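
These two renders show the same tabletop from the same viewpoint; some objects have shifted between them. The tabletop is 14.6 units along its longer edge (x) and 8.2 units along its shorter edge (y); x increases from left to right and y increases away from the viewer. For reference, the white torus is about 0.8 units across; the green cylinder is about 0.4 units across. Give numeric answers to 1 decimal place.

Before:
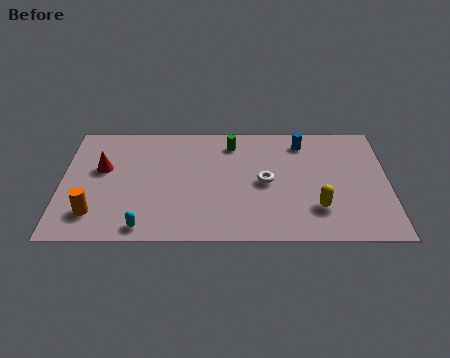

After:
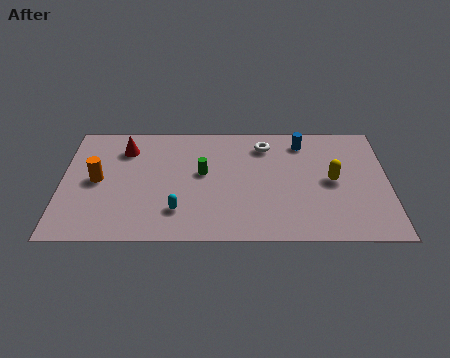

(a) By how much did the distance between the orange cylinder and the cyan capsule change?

+1.8

Before: roughly 2.4 units apart; after: 4.2. That's 1.8 units further apart.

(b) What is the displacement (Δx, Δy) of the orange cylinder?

(0.1, 2.3)

The orange cylinder started near (1.5, 1.8) and ended near (1.6, 4.1).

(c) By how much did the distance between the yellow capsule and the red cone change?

-0.4

The distance was about 10.0 in the first image and 9.6 in the second, so they moved 0.4 units closer together.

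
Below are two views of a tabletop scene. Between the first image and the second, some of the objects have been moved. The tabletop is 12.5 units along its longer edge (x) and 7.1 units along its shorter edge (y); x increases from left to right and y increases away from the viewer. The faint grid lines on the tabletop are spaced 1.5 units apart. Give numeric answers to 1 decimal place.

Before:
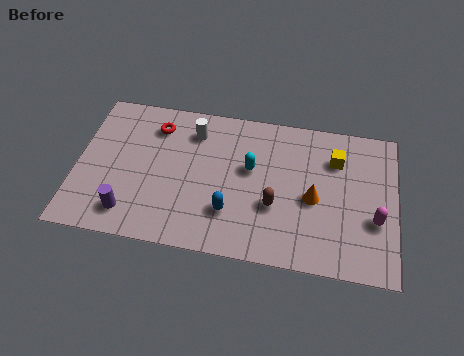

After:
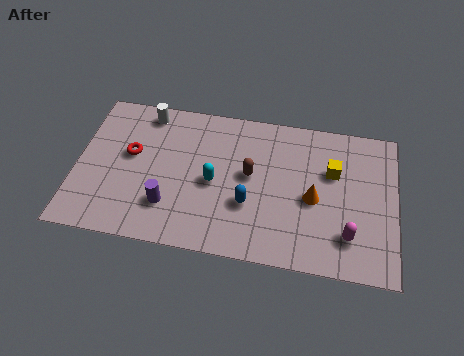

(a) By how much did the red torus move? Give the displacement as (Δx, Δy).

(-0.9, -1.5)

The red torus was at about (3.0, 5.6) and moved to about (2.1, 4.1).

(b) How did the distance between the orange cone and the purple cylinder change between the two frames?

-1.6

The distance was about 7.3 in the first image and 5.7 in the second, so they moved 1.6 units closer together.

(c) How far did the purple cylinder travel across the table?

1.6

The purple cylinder was near (2.2, 1.3) before and (3.7, 1.9) after, so it travelled √(1.5² + 0.6²) ≈ 1.6 units.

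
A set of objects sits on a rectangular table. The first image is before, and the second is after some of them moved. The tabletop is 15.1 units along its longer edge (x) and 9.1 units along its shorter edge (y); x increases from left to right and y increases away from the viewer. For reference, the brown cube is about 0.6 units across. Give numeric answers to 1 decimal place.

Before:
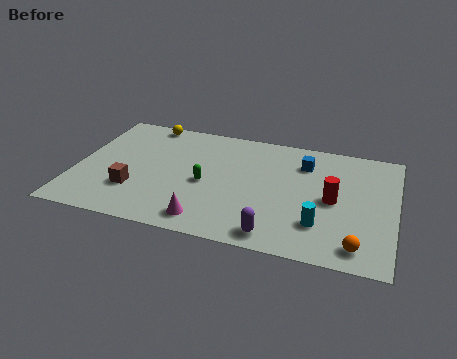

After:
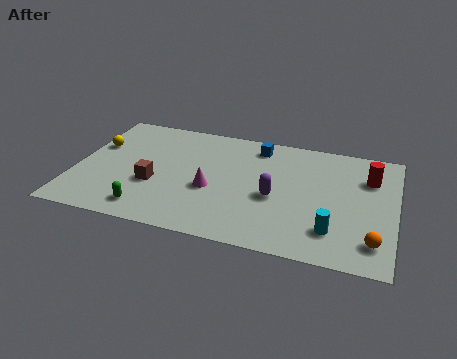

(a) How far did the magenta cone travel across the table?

2.4

The magenta cone was near (6.5, 1.3) before and (6.5, 3.7) after, so it travelled √(0.0² + 2.4²) ≈ 2.4 units.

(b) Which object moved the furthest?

the green capsule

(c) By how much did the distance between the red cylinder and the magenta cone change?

+1.3

The distance was about 6.5 in the first image and 7.8 in the second, so they moved 1.3 units further apart.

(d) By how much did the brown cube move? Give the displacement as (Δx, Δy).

(0.9, 0.7)

From the two frames, the brown cube sits at roughly (2.9, 2.7) before and (3.8, 3.4) after.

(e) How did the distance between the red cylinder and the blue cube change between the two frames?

+2.6

They were about 2.9 units apart before and 5.5 after — 2.6 units further apart.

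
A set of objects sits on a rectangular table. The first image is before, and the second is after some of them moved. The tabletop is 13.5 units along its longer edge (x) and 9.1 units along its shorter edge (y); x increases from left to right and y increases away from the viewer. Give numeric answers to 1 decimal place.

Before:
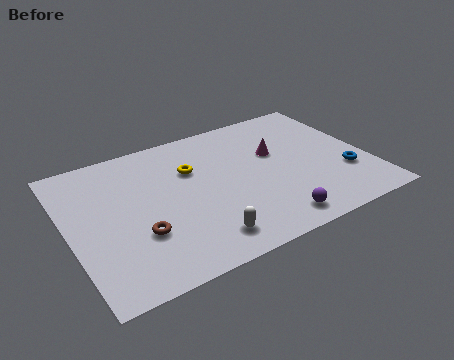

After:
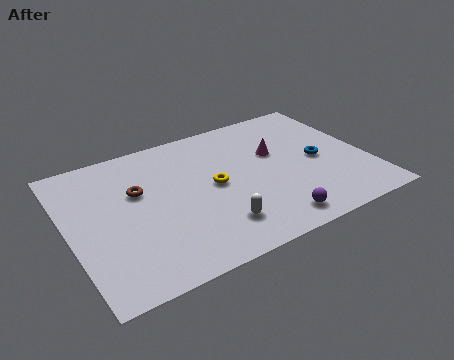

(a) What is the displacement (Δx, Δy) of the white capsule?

(0.7, 0.5)

The white capsule was at about (5.5, 1.5) and moved to about (6.2, 2.0).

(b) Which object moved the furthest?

the brown torus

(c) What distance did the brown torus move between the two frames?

2.7

The brown torus moved from about (2.9, 3.0) to (3.2, 5.7), a distance of √(0.3² + 2.7²) ≈ 2.7.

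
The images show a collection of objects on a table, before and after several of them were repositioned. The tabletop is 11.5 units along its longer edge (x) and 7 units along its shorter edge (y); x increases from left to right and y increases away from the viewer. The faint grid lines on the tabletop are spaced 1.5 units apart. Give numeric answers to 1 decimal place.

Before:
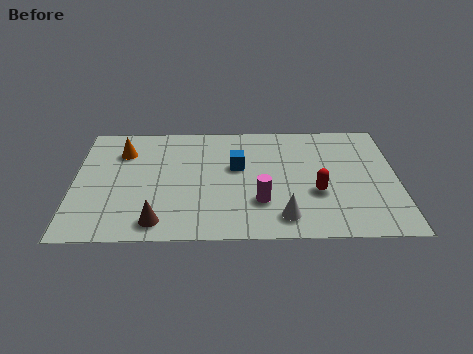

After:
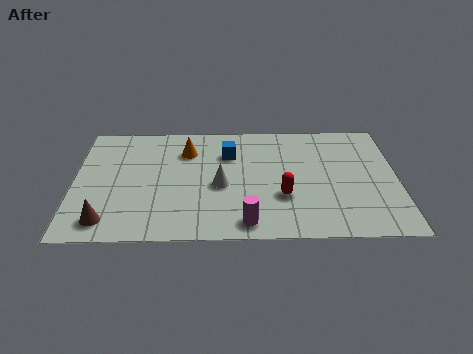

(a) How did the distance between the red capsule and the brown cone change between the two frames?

+0.5

They were about 5.8 units apart before and 6.3 after — 0.5 units further apart.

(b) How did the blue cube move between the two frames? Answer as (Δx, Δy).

(-0.3, 0.8)

The blue cube was at about (5.8, 4.2) and moved to about (5.5, 5.0).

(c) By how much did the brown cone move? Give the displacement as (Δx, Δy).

(-1.8, 0.1)

The brown cone was at about (3.0, 1.0) and moved to about (1.2, 1.1).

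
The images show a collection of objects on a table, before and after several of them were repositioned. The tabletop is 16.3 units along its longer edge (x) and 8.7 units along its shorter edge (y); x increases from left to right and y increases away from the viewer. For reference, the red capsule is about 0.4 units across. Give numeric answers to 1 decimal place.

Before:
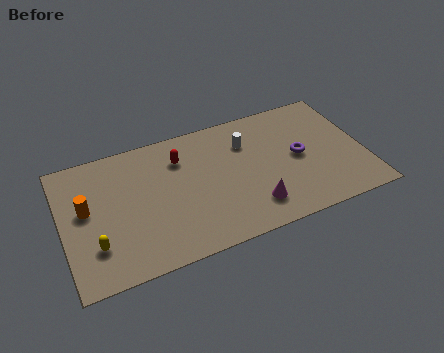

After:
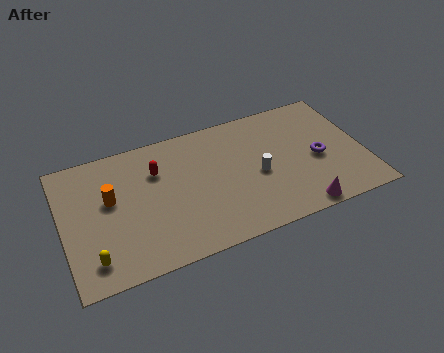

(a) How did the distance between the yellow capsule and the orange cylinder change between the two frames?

+1.2

They were about 2.5 units apart before and 3.7 after — 1.2 units further apart.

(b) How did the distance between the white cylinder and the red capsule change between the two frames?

+2.1

Before: roughly 3.6 units apart; after: 5.7. That's 2.1 units further apart.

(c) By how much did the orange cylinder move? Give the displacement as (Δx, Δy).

(1.3, 0.2)

From the two frames, the orange cylinder sits at roughly (1.3, 4.9) before and (2.6, 5.1) after.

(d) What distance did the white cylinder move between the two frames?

2.4

The white cylinder was near (10.1, 6.3) before and (10.5, 3.9) after, so it travelled √(0.4² + 2.4²) ≈ 2.4 units.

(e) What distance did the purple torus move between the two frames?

1.1

The purple torus moved from about (12.8, 4.4) to (13.8, 3.9), a distance of √(1.0² + 0.5²) ≈ 1.1.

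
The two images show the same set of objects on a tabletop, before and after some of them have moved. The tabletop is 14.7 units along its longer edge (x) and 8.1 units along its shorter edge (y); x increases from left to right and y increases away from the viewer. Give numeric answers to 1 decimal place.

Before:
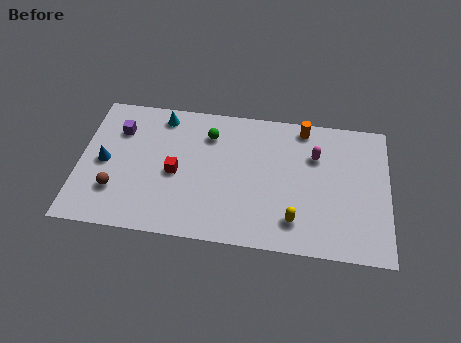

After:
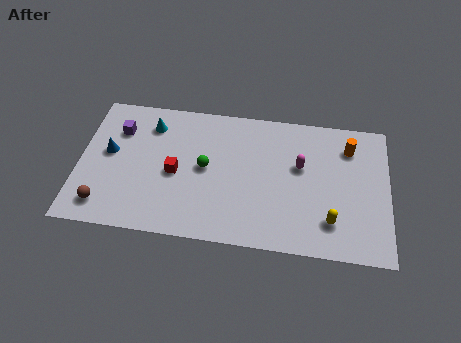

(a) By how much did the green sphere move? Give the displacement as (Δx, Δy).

(-0.1, -2.0)

The green sphere started near (6.1, 6.2) and ended near (6.0, 4.2).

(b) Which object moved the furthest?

the orange cylinder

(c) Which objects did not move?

the red cube and the purple cube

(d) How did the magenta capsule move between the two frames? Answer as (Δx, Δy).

(-0.7, -0.7)

The magenta capsule started near (11.2, 5.6) and ended near (10.5, 4.9).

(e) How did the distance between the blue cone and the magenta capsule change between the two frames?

-1.0

The distance was about 10.1 in the first image and 9.1 in the second, so they moved 1.0 units closer together.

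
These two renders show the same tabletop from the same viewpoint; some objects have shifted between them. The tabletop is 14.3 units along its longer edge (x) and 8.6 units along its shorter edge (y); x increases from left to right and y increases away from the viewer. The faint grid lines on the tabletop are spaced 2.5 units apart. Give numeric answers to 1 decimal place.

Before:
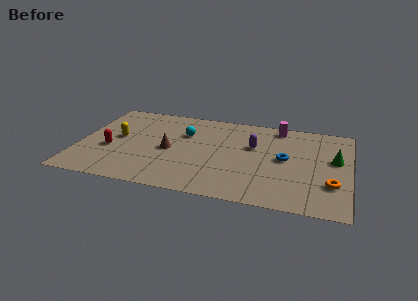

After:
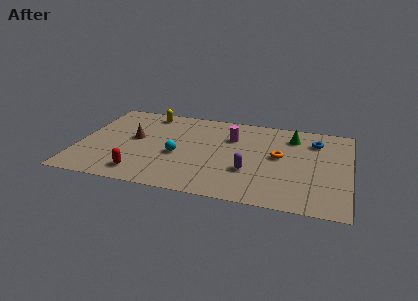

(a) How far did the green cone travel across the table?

2.9

The green cone was near (13.5, 5.0) before and (11.2, 6.8) after, so it travelled √(2.3² + 1.8²) ≈ 2.9 units.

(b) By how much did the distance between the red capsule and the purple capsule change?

-2.0

The distance was about 7.8 in the first image and 5.8 in the second, so they moved 2.0 units closer together.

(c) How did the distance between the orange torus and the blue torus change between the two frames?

-0.5

They were about 3.1 units apart before and 2.6 after — 0.5 units closer together.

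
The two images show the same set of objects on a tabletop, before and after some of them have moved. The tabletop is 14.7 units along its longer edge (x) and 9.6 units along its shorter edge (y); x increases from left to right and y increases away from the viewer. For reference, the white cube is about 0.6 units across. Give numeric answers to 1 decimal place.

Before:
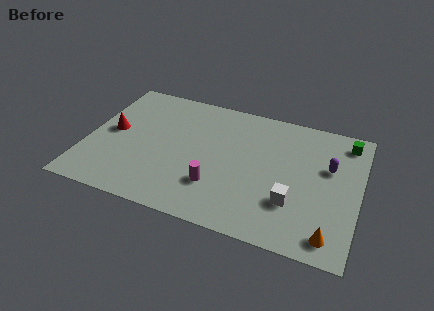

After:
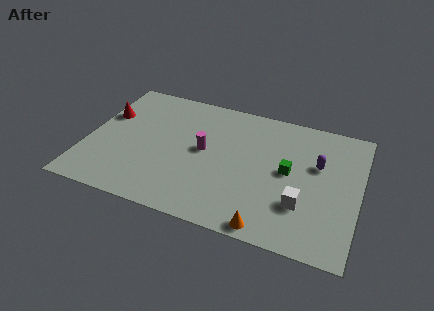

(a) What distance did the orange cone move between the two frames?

3.2

The orange cone moved from about (13.4, 1.3) to (10.2, 0.8), a distance of √(3.2² + 0.5²) ≈ 3.2.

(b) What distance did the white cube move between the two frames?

0.5

From (11.3, 2.9) to (11.8, 2.9), the white cube covered √(0.5² + 0.0²) ≈ 0.5 units.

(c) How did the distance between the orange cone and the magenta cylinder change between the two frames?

-0.6

They were about 6.4 units apart before and 5.8 after — 0.6 units closer together.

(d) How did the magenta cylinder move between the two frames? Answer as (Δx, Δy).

(-0.9, 2.4)

The magenta cylinder was at about (7.2, 2.7) and moved to about (6.3, 5.1).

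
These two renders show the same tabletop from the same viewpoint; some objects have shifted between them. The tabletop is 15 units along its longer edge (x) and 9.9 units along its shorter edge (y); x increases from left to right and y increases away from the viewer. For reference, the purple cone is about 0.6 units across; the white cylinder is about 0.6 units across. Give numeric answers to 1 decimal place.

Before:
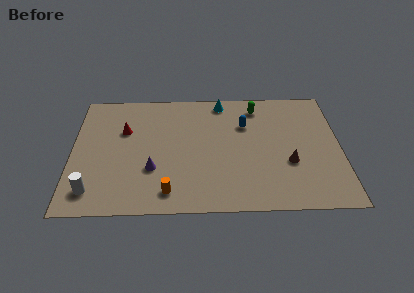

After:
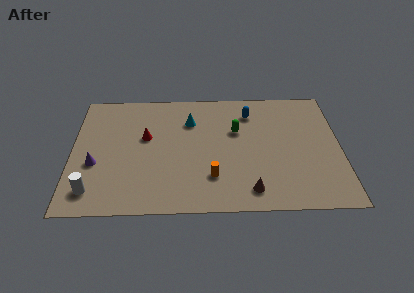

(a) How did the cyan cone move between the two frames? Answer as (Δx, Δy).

(-1.8, -1.6)

The cyan cone was at about (8.4, 8.8) and moved to about (6.6, 7.2).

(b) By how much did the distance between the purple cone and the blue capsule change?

+3.3

The distance was about 6.3 in the first image and 9.6 in the second, so they moved 3.3 units further apart.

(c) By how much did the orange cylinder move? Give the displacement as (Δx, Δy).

(2.4, 1.1)

From the two frames, the orange cylinder sits at roughly (5.4, 1.5) before and (7.8, 2.6) after.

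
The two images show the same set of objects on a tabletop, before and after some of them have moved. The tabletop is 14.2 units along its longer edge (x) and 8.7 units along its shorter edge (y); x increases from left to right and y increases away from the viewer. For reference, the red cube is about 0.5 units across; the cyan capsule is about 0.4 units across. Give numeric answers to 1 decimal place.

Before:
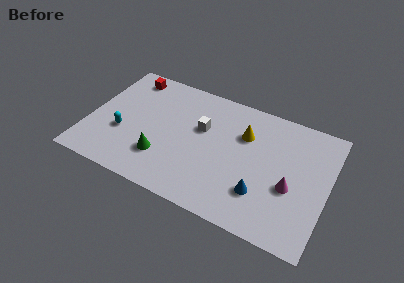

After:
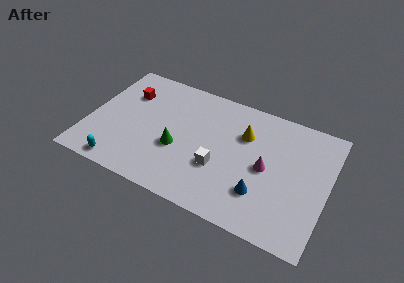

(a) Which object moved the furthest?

the white cube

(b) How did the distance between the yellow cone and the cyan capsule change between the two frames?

+1.0

Before: roughly 7.5 units apart; after: 8.5. That's 1.0 units further apart.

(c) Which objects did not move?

the yellow cone and the blue cone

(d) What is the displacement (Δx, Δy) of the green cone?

(0.8, 1.0)

The green cone was at about (4.6, 2.4) and moved to about (5.4, 3.4).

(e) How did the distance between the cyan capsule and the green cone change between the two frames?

+1.4

The distance was about 2.6 in the first image and 4.0 in the second, so they moved 1.4 units further apart.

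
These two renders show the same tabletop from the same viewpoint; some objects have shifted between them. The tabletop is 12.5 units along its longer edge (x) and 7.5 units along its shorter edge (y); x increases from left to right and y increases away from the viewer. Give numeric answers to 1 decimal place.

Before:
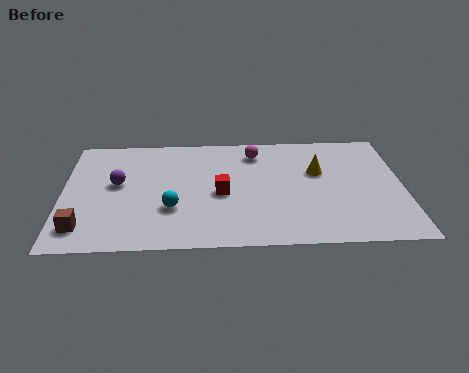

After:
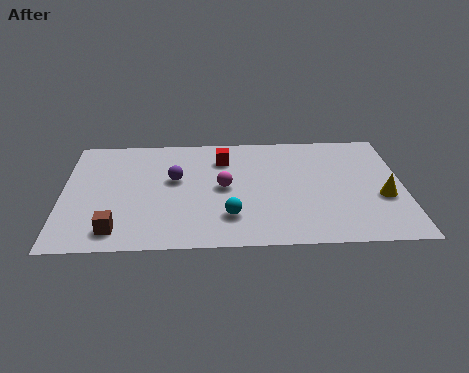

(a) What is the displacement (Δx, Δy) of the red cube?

(0.1, 2.3)

The red cube started near (5.8, 3.4) and ended near (5.9, 5.7).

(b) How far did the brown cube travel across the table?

1.2

From (0.8, 1.4) to (2.0, 1.2), the brown cube covered √(1.2² + 0.2²) ≈ 1.2 units.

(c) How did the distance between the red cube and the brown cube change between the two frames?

+0.6

The distance was about 5.4 in the first image and 6.0 in the second, so they moved 0.6 units further apart.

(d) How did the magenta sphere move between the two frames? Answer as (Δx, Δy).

(-1.2, -2.3)

The magenta sphere was at about (7.1, 6.1) and moved to about (5.9, 3.8).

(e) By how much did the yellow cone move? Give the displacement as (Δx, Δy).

(2.3, -1.8)

From the two frames, the yellow cone sits at roughly (9.4, 4.7) before and (11.7, 2.9) after.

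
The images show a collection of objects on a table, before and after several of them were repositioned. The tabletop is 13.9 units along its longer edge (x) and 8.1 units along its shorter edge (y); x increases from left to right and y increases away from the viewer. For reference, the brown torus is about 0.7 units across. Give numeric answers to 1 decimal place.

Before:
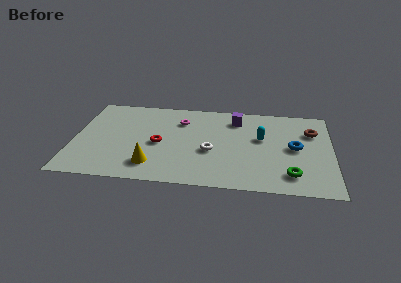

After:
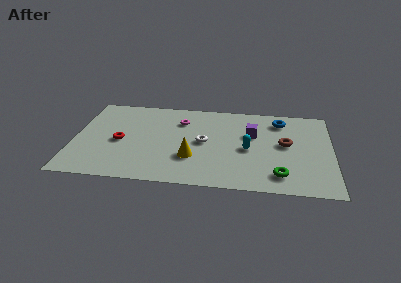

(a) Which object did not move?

the magenta torus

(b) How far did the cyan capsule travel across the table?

1.3

The cyan capsule moved from about (10.1, 4.8) to (9.4, 3.7), a distance of √(0.7² + 1.1²) ≈ 1.3.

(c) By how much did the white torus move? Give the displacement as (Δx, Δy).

(-0.4, 0.8)

From the two frames, the white torus sits at roughly (7.4, 3.3) before and (7.0, 4.1) after.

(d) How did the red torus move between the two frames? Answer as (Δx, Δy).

(-2.1, 0.0)

The red torus was at about (4.6, 3.7) and moved to about (2.5, 3.7).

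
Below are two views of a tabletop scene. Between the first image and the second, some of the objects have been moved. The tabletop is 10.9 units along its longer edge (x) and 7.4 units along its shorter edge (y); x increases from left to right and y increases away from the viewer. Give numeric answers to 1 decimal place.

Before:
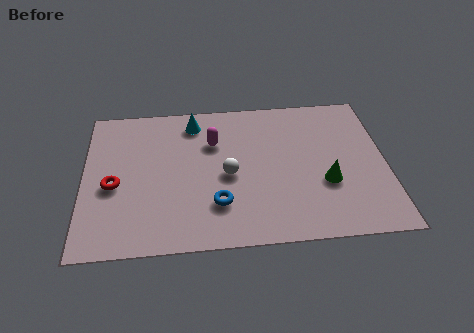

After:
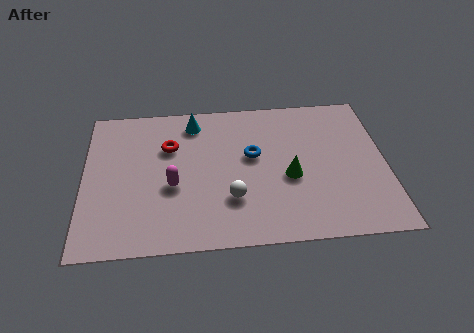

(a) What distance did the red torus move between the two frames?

2.7

The red torus was near (1.1, 3.2) before and (3.1, 5.0) after, so it travelled √(2.0² + 1.8²) ≈ 2.7 units.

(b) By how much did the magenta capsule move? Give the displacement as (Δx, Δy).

(-1.5, -2.1)

The magenta capsule started near (4.7, 5.1) and ended near (3.2, 3.0).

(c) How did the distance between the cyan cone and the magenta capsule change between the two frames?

+2.0

Before: roughly 1.3 units apart; after: 3.3. That's 2.0 units further apart.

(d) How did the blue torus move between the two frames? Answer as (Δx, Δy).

(1.3, 2.3)

From the two frames, the blue torus sits at roughly (4.8, 2.0) before and (6.1, 4.3) after.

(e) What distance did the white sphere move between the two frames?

1.2

From (5.2, 3.4) to (5.3, 2.2), the white sphere covered √(0.1² + 1.2²) ≈ 1.2 units.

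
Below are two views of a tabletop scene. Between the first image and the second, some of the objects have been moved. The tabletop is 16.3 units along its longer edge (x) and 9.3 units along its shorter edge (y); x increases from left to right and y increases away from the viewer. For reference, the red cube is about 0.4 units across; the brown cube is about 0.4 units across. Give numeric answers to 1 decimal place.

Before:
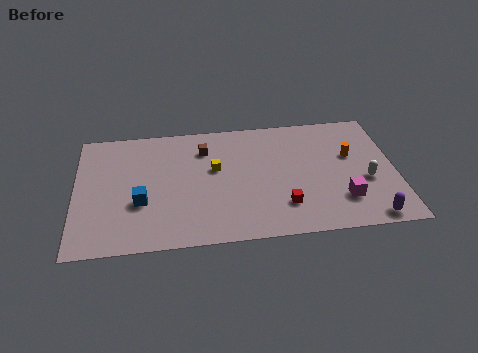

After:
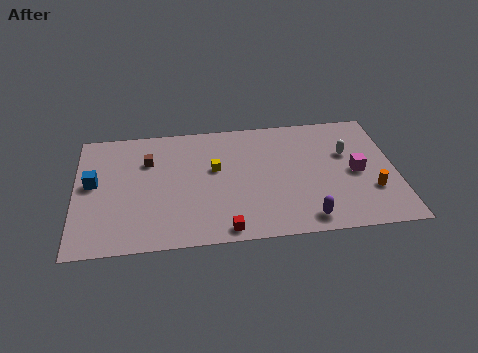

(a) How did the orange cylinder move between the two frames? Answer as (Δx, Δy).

(0.9, -2.8)

The orange cylinder was at about (14.1, 5.7) and moved to about (15.0, 2.9).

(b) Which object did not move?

the yellow cube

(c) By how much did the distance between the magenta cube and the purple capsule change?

+2.2

Before: roughly 2.0 units apart; after: 4.2. That's 2.2 units further apart.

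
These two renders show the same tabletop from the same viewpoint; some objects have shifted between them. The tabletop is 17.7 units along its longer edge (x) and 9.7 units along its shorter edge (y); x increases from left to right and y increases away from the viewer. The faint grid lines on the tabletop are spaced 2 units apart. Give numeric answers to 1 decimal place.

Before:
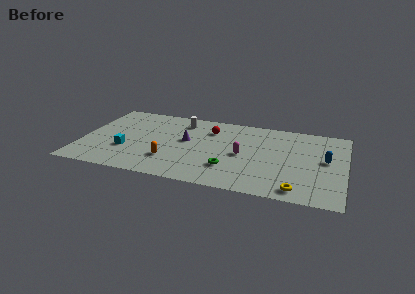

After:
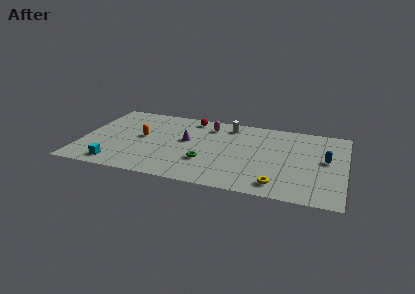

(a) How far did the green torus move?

1.6

The green torus moved from about (10.1, 2.7) to (8.5, 3.1), a distance of √(1.6² + 0.4²) ≈ 1.6.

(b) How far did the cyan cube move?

2.1

The cyan cube was near (3.1, 3.3) before and (2.6, 1.3) after, so it travelled √(0.5² + 2.0²) ≈ 2.1 units.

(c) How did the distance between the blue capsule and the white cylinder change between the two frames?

-2.9

The distance was about 10.2 in the first image and 7.3 in the second, so they moved 2.9 units closer together.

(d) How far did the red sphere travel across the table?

1.8

From (8.5, 7.3) to (7.1, 8.5), the red sphere covered √(1.4² + 1.2²) ≈ 1.8 units.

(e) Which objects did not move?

the purple cone and the blue capsule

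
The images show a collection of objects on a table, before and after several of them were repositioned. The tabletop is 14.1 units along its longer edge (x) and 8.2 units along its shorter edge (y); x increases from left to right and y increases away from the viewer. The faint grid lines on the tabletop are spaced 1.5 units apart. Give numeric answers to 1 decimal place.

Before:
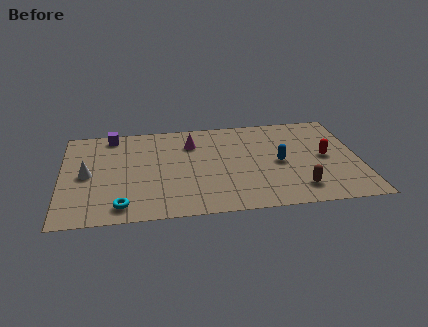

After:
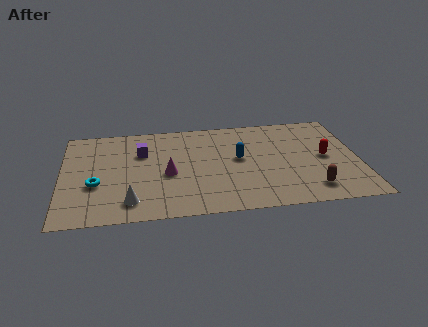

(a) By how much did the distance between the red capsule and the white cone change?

-1.6

They were about 11.3 units apart before and 9.7 after — 1.6 units closer together.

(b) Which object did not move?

the red capsule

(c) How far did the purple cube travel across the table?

2.2

The purple cube moved from about (2.4, 7.3) to (3.8, 5.6), a distance of √(1.4² + 1.7²) ≈ 2.2.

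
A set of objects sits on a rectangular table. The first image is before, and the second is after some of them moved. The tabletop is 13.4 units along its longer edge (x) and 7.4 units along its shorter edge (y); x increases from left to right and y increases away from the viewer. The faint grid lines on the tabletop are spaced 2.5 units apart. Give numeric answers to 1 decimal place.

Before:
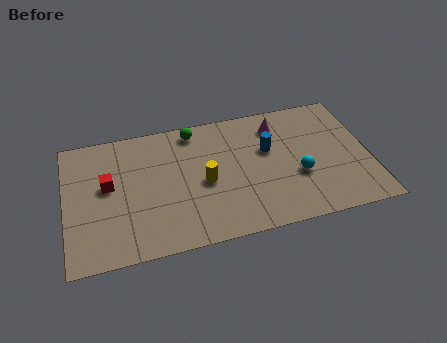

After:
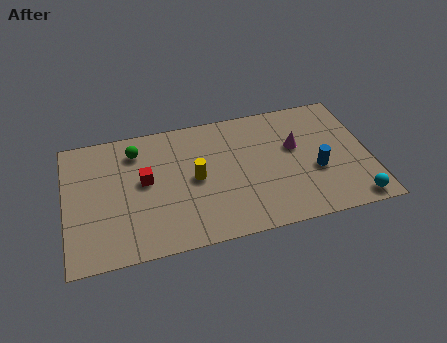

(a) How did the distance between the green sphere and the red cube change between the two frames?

-2.7

They were about 4.5 units apart before and 1.8 after — 2.7 units closer together.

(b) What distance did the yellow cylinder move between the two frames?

0.5

The yellow cylinder moved from about (6.1, 3.4) to (5.7, 3.7), a distance of √(0.4² + 0.3²) ≈ 0.5.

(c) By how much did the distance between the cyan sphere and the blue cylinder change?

+0.4

The distance was about 2.2 in the first image and 2.6 in the second, so they moved 0.4 units further apart.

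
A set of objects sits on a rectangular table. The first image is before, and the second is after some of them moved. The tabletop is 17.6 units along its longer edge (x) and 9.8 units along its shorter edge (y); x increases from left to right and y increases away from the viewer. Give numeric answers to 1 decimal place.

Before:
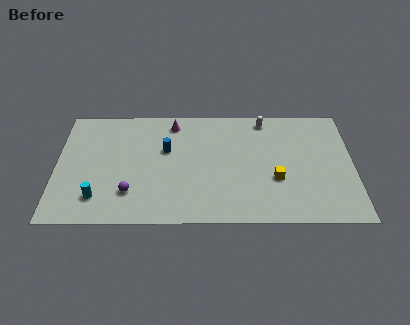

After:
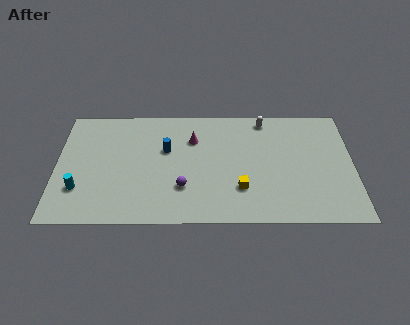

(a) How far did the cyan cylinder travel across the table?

1.3

The cyan cylinder moved from about (2.5, 2.1) to (1.4, 2.8), a distance of √(1.1² + 0.7²) ≈ 1.3.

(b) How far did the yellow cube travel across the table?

2.2

The yellow cube was near (13.0, 3.6) before and (10.9, 2.8) after, so it travelled √(2.1² + 0.8²) ≈ 2.2 units.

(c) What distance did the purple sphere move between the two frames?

3.1

From (4.4, 2.5) to (7.5, 2.9), the purple sphere covered √(3.1² + 0.4²) ≈ 3.1 units.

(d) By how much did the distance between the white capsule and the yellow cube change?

+1.0

The distance was about 5.1 in the first image and 6.1 in the second, so they moved 1.0 units further apart.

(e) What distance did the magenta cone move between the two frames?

1.8

From (6.9, 8.4) to (8.1, 7.0), the magenta cone covered √(1.2² + 1.4²) ≈ 1.8 units.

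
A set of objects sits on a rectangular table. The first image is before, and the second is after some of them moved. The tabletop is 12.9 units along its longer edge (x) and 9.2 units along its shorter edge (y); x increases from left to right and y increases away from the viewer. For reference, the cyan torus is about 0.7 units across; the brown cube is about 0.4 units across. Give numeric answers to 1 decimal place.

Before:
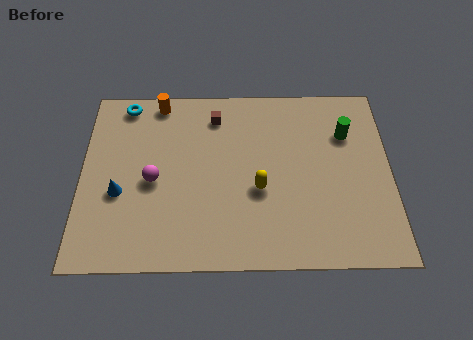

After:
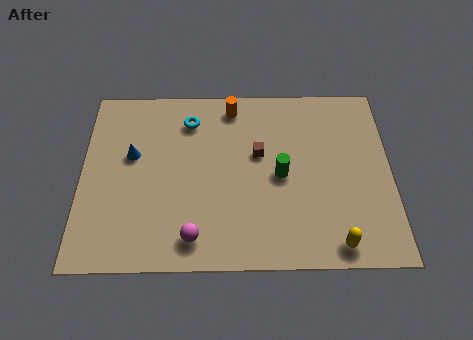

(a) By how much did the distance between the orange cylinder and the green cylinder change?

-4.0

They were about 8.1 units apart before and 4.1 after — 4.0 units closer together.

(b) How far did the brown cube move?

2.7

The brown cube moved from about (5.6, 7.5) to (7.4, 5.5), a distance of √(1.8² + 2.0²) ≈ 2.7.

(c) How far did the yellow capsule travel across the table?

4.1

The yellow capsule was near (7.4, 3.7) before and (10.5, 1.0) after, so it travelled √(3.1² + 2.7²) ≈ 4.1 units.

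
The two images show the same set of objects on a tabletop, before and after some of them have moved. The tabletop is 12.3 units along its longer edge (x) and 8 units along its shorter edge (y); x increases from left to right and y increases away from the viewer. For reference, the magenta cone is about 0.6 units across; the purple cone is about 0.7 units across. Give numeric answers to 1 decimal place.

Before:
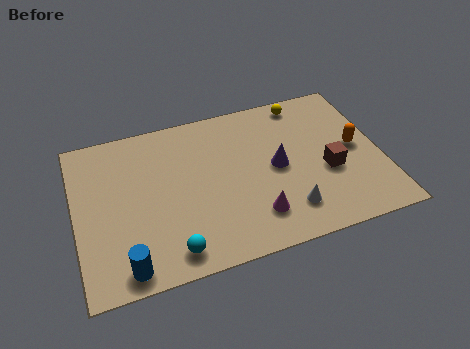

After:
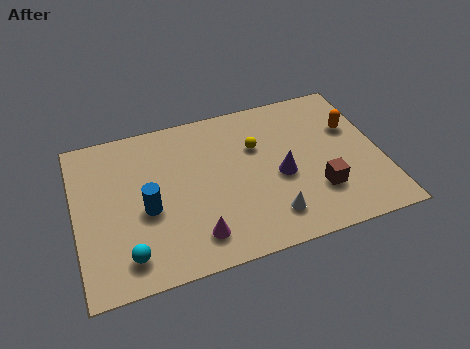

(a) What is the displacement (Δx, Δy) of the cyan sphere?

(-1.7, 0.3)

The cyan sphere started near (3.6, 1.1) and ended near (1.9, 1.4).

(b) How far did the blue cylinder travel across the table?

2.7

From (1.8, 0.9) to (2.8, 3.4), the blue cylinder covered √(1.0² + 2.5²) ≈ 2.7 units.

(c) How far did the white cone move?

0.7

The white cone was near (8.3, 1.7) before and (7.6, 1.6) after, so it travelled √(0.7² + 0.1²) ≈ 0.7 units.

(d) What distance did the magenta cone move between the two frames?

2.4

The magenta cone was near (7.0, 1.8) before and (4.6, 1.5) after, so it travelled √(2.4² + 0.3²) ≈ 2.4 units.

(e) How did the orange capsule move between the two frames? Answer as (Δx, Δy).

(0.0, 1.1)

The orange capsule was at about (11.3, 4.1) and moved to about (11.3, 5.2).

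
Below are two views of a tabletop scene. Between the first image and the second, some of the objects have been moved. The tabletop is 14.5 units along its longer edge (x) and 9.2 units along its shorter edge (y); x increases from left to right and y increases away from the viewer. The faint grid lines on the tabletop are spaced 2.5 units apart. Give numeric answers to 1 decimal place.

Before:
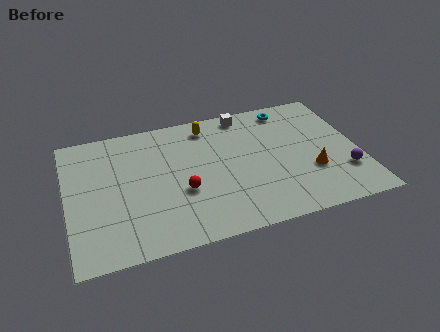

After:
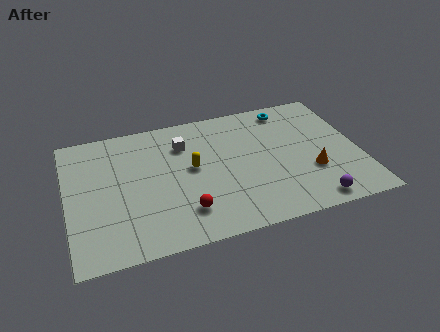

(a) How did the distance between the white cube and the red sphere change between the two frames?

-1.2

Before: roughly 5.9 units apart; after: 4.7. That's 1.2 units closer together.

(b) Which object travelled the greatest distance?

the white cube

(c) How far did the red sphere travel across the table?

1.4

The red sphere was near (5.6, 3.5) before and (5.6, 2.1) after, so it travelled √(0.0² + 1.4²) ≈ 1.4 units.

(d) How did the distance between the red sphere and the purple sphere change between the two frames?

-1.8

Before: roughly 8.1 units apart; after: 6.3. That's 1.8 units closer together.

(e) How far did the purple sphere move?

2.4

The purple sphere was near (13.6, 2.6) before and (11.8, 1.0) after, so it travelled √(1.8² + 1.6²) ≈ 2.4 units.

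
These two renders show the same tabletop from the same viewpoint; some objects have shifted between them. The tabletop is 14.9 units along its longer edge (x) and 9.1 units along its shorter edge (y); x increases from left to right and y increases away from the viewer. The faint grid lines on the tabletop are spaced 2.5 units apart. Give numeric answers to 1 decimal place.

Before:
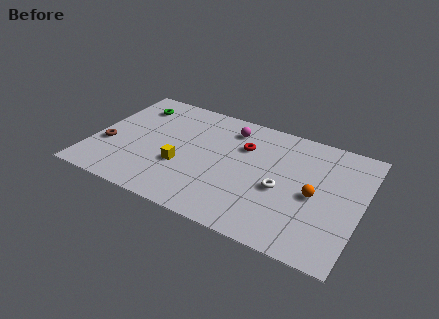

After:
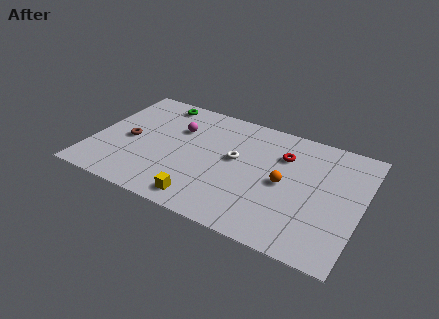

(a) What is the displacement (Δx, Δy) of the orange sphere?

(-1.7, 0.2)

The orange sphere was at about (12.4, 4.2) and moved to about (10.7, 4.4).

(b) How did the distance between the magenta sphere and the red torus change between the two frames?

+4.5

They were about 1.4 units apart before and 5.9 after — 4.5 units further apart.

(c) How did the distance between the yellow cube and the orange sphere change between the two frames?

-2.2

The distance was about 7.4 in the first image and 5.2 in the second, so they moved 2.2 units closer together.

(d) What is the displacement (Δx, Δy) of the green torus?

(1.3, 0.8)

From the two frames, the green torus sits at roughly (1.8, 7.2) before and (3.1, 8.0) after.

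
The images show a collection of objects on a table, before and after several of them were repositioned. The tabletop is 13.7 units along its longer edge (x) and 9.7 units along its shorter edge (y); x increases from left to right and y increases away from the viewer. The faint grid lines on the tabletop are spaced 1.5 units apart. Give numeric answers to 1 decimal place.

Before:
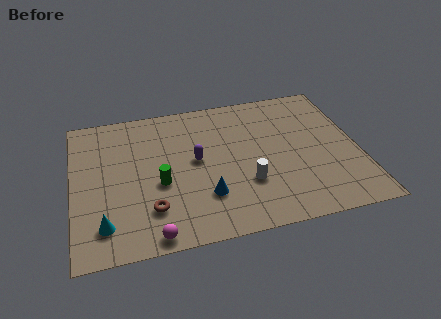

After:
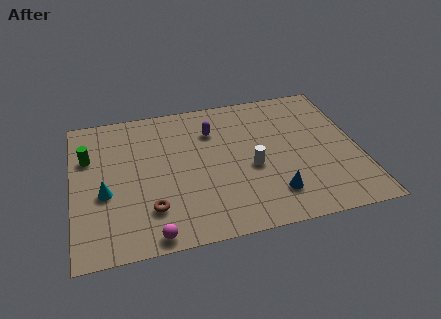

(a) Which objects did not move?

the brown torus and the magenta sphere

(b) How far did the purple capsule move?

2.1

From (5.9, 5.2) to (6.8, 7.1), the purple capsule covered √(0.9² + 1.9²) ≈ 2.1 units.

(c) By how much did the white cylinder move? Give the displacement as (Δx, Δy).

(0.3, 1.0)

The white cylinder started near (8.2, 3.1) and ended near (8.5, 4.1).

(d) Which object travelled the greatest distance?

the green cylinder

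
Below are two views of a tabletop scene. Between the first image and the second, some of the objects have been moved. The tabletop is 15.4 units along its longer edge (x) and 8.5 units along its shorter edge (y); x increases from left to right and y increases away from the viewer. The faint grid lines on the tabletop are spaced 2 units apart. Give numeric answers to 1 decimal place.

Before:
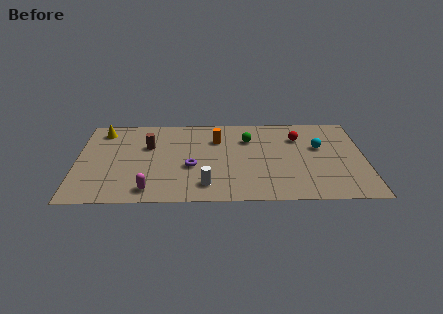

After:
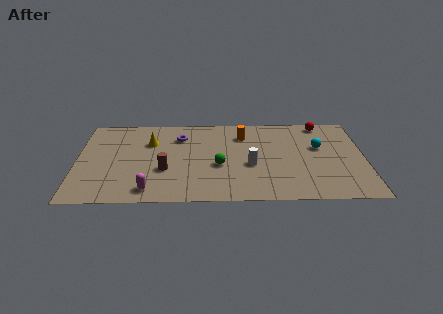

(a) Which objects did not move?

the magenta capsule and the cyan sphere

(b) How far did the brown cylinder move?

2.6

The brown cylinder was near (3.8, 5.5) before and (4.7, 3.1) after, so it travelled √(0.9² + 2.4²) ≈ 2.6 units.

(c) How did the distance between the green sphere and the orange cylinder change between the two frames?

+1.6

Before: roughly 1.7 units apart; after: 3.3. That's 1.6 units further apart.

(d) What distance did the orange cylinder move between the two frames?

1.5

The orange cylinder was near (7.5, 6.1) before and (8.9, 6.5) after, so it travelled √(1.4² + 0.4²) ≈ 1.5 units.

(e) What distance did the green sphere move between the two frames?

3.1

The green sphere was near (9.2, 6.1) before and (7.6, 3.5) after, so it travelled √(1.6² + 2.6²) ≈ 3.1 units.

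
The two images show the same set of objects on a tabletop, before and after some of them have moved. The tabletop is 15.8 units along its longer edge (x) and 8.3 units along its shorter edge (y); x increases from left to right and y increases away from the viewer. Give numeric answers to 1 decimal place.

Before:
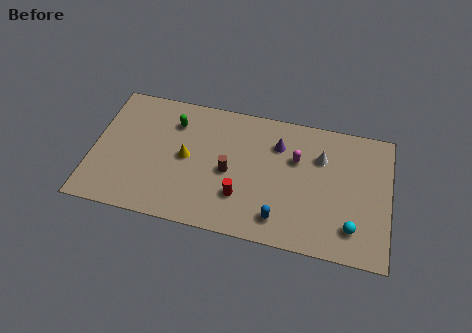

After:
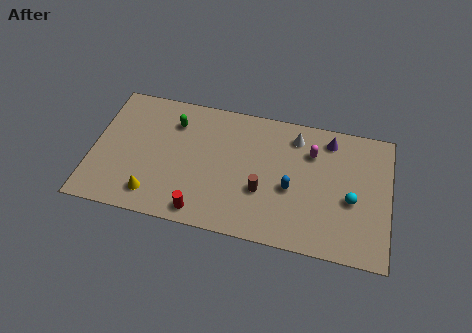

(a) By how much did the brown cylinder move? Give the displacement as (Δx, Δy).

(1.8, -0.8)

The brown cylinder was at about (7.3, 3.8) and moved to about (9.1, 3.0).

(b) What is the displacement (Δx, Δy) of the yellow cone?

(-1.6, -2.7)

The yellow cone started near (5.0, 4.2) and ended near (3.4, 1.5).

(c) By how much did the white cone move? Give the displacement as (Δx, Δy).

(-1.4, 1.0)

From the two frames, the white cone sits at roughly (12.1, 5.8) before and (10.7, 6.8) after.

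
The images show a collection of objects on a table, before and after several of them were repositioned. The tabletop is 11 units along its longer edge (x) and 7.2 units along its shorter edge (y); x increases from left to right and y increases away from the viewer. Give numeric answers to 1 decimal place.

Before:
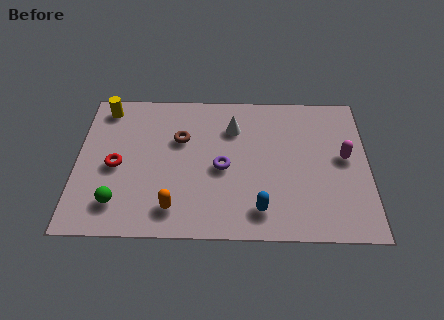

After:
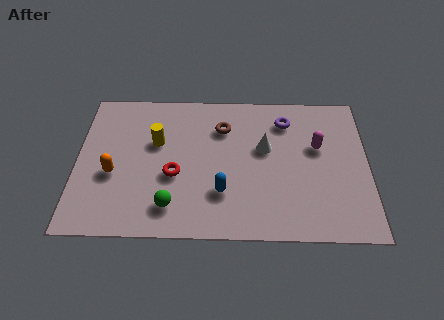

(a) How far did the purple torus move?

3.4

The purple torus moved from about (5.5, 3.3) to (7.9, 5.7), a distance of √(2.4² + 2.4²) ≈ 3.4.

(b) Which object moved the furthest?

the purple torus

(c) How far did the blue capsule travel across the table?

1.6

The blue capsule moved from about (6.9, 1.3) to (5.5, 2.1), a distance of √(1.4² + 0.8²) ≈ 1.6.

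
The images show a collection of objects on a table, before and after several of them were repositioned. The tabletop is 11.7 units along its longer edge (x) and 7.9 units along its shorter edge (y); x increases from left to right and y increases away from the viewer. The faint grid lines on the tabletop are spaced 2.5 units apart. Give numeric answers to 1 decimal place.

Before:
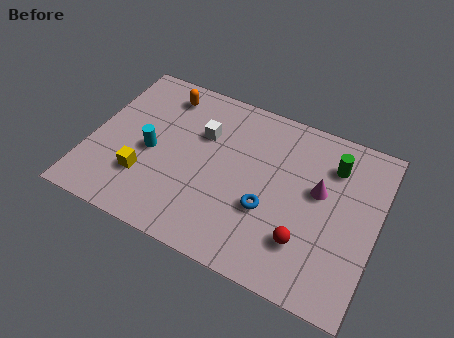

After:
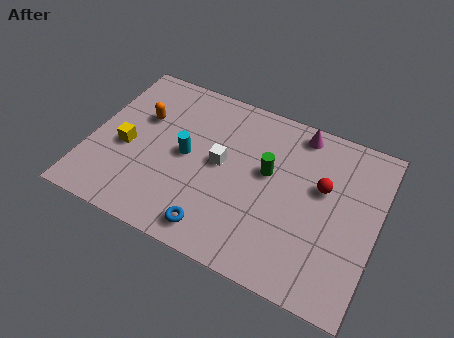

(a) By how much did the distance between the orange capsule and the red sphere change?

-0.3

Before: roughly 7.8 units apart; after: 7.5. That's 0.3 units closer together.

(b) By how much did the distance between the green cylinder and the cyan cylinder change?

-4.2

They were about 7.6 units apart before and 3.4 after — 4.2 units closer together.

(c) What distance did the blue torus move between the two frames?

2.6

The blue torus was near (7.4, 2.9) before and (5.5, 1.1) after, so it travelled √(1.9² + 1.8²) ≈ 2.6 units.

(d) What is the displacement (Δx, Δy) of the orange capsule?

(-0.7, -1.5)

The orange capsule was at about (2.6, 6.6) and moved to about (1.9, 5.1).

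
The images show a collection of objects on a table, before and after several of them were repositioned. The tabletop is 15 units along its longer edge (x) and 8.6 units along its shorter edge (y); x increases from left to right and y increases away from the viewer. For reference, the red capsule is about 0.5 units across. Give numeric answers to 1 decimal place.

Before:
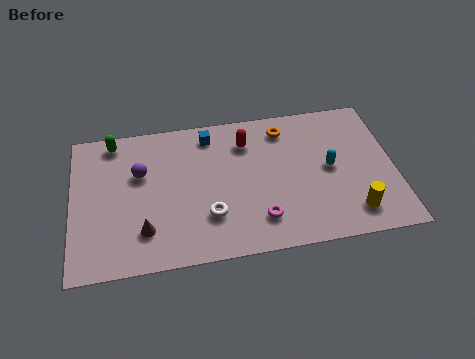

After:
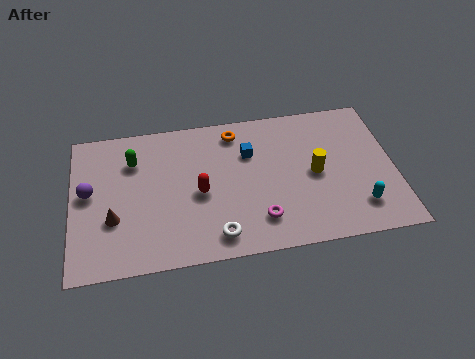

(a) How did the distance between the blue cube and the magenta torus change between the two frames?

-1.8

They were about 5.8 units apart before and 4.0 after — 1.8 units closer together.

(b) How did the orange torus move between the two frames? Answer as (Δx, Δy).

(-2.3, 0.2)

The orange torus was at about (10.0, 7.1) and moved to about (7.7, 7.3).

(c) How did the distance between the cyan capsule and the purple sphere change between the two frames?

+3.8

Before: roughly 8.9 units apart; after: 12.7. That's 3.8 units further apart.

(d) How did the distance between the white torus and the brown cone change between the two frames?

+2.0

They were about 3.0 units apart before and 5.0 after — 2.0 units further apart.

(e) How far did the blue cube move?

2.3

The blue cube was near (6.5, 7.3) before and (8.3, 5.9) after, so it travelled √(1.8² + 1.4²) ≈ 2.3 units.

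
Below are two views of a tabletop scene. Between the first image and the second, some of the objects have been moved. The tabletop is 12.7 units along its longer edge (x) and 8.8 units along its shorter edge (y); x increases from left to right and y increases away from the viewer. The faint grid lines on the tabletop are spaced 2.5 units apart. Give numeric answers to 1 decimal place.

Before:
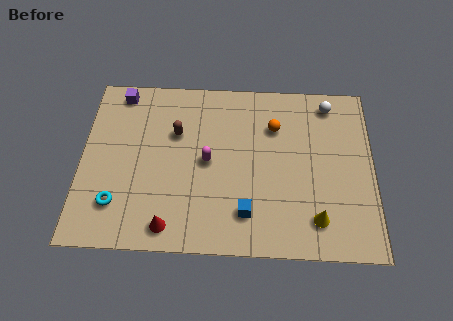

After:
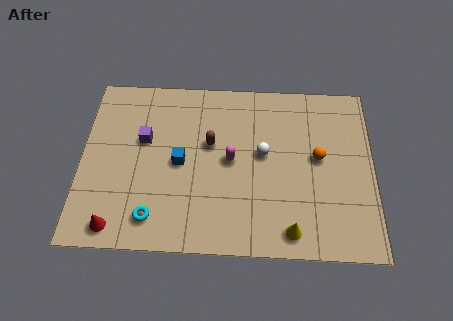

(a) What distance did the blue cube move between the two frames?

3.8

The blue cube moved from about (7.2, 1.9) to (4.3, 4.3), a distance of √(2.9² + 2.4²) ≈ 3.8.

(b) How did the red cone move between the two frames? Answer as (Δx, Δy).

(-2.3, -0.1)

The red cone started near (3.9, 1.1) and ended near (1.6, 1.0).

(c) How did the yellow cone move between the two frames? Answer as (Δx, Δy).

(-1.1, -0.6)

The yellow cone started near (10.2, 1.7) and ended near (9.1, 1.1).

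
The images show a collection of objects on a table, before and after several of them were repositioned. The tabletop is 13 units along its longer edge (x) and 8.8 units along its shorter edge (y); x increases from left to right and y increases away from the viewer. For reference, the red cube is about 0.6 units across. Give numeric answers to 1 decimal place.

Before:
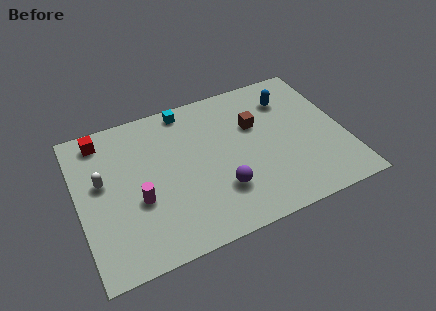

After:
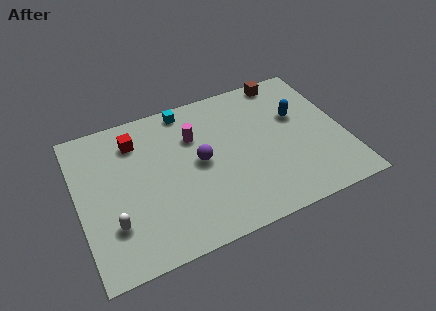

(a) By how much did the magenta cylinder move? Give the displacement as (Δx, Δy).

(3.0, 2.7)

The magenta cylinder was at about (2.8, 3.4) and moved to about (5.8, 6.1).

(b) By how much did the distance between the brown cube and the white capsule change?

+3.0

Before: roughly 7.6 units apart; after: 10.6. That's 3.0 units further apart.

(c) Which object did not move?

the cyan cube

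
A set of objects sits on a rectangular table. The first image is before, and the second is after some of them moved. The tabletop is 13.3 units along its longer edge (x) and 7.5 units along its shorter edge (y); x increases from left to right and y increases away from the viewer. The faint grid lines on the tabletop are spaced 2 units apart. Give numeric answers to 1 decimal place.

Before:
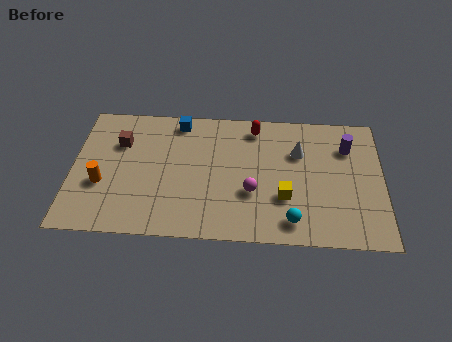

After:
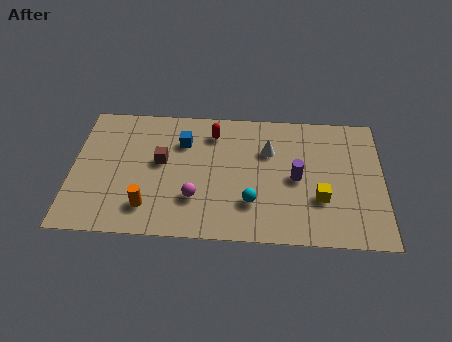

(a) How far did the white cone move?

1.3

From (9.7, 5.1) to (8.4, 5.1), the white cone covered √(1.3² + 0.0²) ≈ 1.3 units.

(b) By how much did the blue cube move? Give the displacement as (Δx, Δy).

(0.2, -1.2)

From the two frames, the blue cube sits at roughly (4.5, 6.6) before and (4.7, 5.4) after.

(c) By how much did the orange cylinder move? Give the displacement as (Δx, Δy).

(2.0, -1.2)

The orange cylinder was at about (1.3, 2.8) and moved to about (3.3, 1.6).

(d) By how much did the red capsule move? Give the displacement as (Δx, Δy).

(-1.8, -0.4)

The red capsule started near (7.8, 6.4) and ended near (6.0, 6.0).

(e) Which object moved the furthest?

the purple cylinder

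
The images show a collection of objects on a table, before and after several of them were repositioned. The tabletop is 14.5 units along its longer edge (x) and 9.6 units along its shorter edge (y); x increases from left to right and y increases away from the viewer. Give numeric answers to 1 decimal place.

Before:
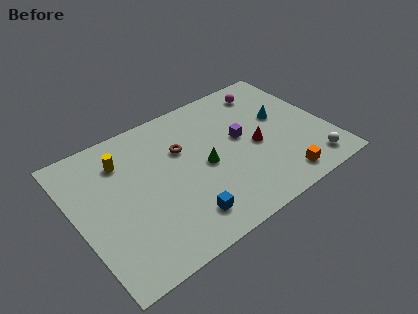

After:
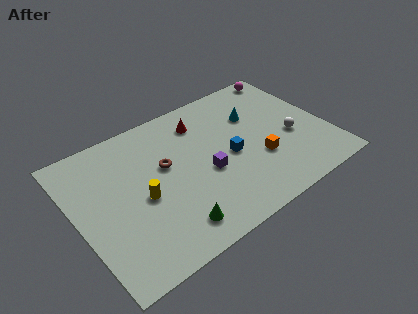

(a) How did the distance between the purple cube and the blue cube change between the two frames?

-3.8

They were about 5.4 units apart before and 1.6 after — 3.8 units closer together.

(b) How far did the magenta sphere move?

1.7

The magenta sphere was near (11.8, 8.0) before and (13.3, 8.7) after, so it travelled √(1.5² + 0.7²) ≈ 1.7 units.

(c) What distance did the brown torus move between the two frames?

1.3

The brown torus moved from about (6.3, 6.3) to (5.2, 5.7), a distance of √(1.1² + 0.6²) ≈ 1.3.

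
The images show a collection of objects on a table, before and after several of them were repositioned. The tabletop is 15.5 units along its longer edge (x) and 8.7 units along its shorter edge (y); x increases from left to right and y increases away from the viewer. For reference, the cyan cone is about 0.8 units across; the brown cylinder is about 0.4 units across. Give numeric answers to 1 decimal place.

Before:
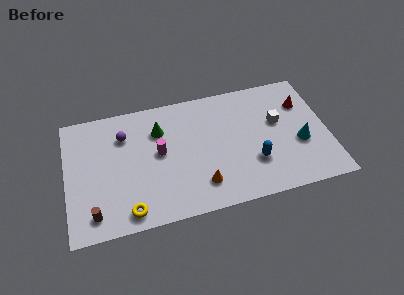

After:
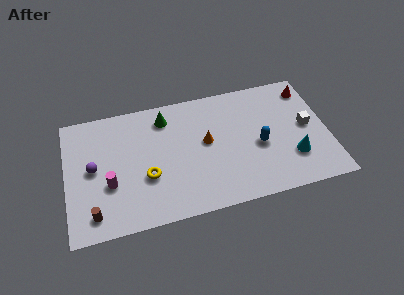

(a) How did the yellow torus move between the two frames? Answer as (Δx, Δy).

(1.2, 2.1)

The yellow torus started near (3.5, 1.1) and ended near (4.7, 3.2).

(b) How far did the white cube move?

1.8

From (12.6, 5.2) to (14.3, 4.5), the white cube covered √(1.7² + 0.7²) ≈ 1.8 units.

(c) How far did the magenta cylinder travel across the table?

3.4

The magenta cylinder moved from about (5.5, 4.7) to (2.5, 3.2), a distance of √(3.0² + 1.5²) ≈ 3.4.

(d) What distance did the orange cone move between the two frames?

2.9

The orange cone moved from about (7.8, 1.9) to (8.3, 4.8), a distance of √(0.5² + 2.9²) ≈ 2.9.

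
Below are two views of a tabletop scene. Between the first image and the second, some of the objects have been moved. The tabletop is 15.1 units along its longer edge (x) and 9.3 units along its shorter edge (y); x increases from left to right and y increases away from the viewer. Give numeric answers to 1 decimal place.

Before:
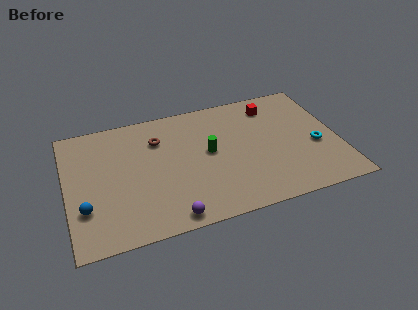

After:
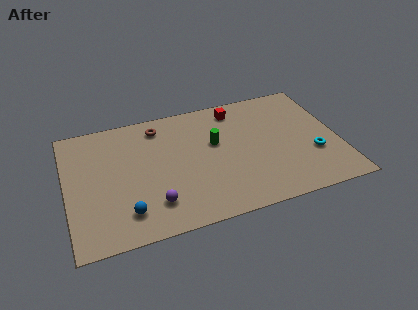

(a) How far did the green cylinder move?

0.7

From (7.9, 5.0) to (8.3, 5.6), the green cylinder covered √(0.4² + 0.6²) ≈ 0.7 units.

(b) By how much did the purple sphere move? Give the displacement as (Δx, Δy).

(-0.8, 1.2)

The purple sphere was at about (5.4, 0.9) and moved to about (4.6, 2.1).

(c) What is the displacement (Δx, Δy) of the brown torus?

(0.1, 1.0)

The brown torus started near (5.2, 6.8) and ended near (5.3, 7.8).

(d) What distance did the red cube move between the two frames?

2.0

The red cube was near (11.7, 7.6) before and (9.7, 7.9) after, so it travelled √(2.0² + 0.3²) ≈ 2.0 units.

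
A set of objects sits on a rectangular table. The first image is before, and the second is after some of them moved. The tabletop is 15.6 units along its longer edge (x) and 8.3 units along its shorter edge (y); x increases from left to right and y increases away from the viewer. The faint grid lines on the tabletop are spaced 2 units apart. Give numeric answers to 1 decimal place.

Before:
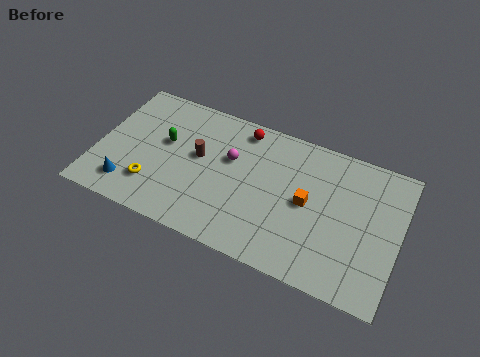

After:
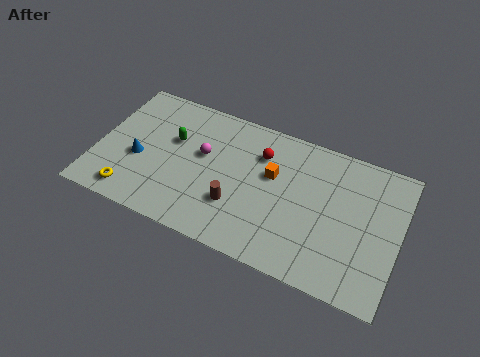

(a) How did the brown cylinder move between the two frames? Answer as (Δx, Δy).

(2.2, -2.1)

The brown cylinder started near (5.2, 4.7) and ended near (7.4, 2.6).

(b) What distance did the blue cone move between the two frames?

1.8

From (1.9, 1.6) to (2.2, 3.4), the blue cone covered √(0.3² + 1.8²) ≈ 1.8 units.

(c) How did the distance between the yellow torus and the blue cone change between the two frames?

+0.9

The distance was about 1.3 in the first image and 2.2 in the second, so they moved 0.9 units further apart.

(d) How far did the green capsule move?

0.5

The green capsule moved from about (3.4, 4.9) to (3.8, 5.2), a distance of √(0.4² + 0.3²) ≈ 0.5.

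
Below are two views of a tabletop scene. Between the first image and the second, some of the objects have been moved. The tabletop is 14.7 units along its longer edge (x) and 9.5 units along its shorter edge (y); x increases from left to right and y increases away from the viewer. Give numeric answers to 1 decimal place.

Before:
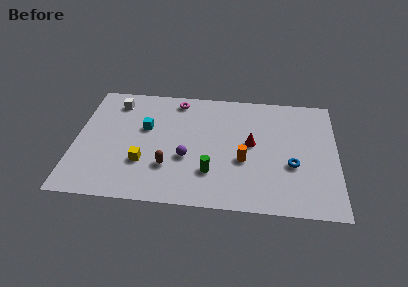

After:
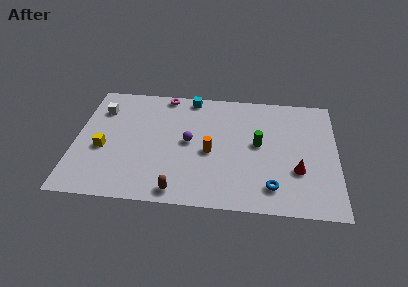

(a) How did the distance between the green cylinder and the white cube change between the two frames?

+1.6

The distance was about 7.6 in the first image and 9.2 in the second, so they moved 1.6 units further apart.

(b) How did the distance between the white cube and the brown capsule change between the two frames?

+1.7

The distance was about 5.9 in the first image and 7.6 in the second, so they moved 1.7 units further apart.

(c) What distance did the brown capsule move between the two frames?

1.9

From (5.3, 2.8) to (5.9, 1.0), the brown capsule covered √(0.6² + 1.8²) ≈ 1.9 units.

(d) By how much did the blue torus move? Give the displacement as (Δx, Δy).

(-1.1, -1.8)

The blue torus was at about (12.2, 3.6) and moved to about (11.1, 1.8).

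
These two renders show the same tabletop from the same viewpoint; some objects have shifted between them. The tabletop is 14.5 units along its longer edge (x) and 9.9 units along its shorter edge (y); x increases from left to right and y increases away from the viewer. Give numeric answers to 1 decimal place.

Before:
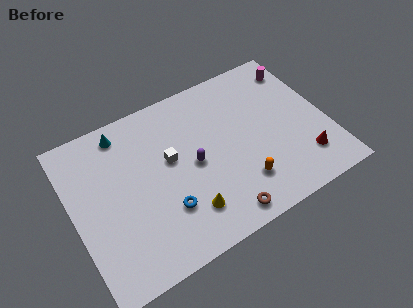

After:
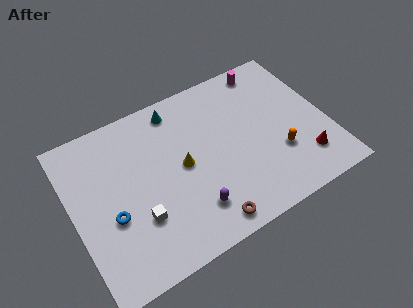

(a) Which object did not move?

the red cone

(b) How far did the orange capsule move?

2.4

The orange capsule was near (9.2, 2.4) before and (11.5, 3.2) after, so it travelled √(2.3² + 0.8²) ≈ 2.4 units.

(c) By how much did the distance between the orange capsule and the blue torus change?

+5.2

Before: roughly 4.3 units apart; after: 9.5. That's 5.2 units further apart.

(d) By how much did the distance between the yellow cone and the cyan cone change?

-3.3

The distance was about 6.9 in the first image and 3.6 in the second, so they moved 3.3 units closer together.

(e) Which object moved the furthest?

the white cube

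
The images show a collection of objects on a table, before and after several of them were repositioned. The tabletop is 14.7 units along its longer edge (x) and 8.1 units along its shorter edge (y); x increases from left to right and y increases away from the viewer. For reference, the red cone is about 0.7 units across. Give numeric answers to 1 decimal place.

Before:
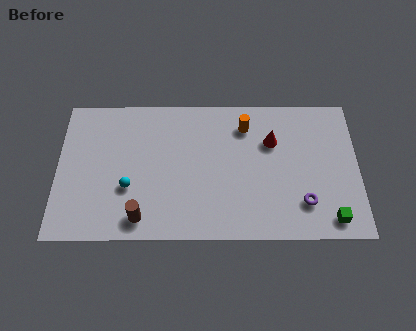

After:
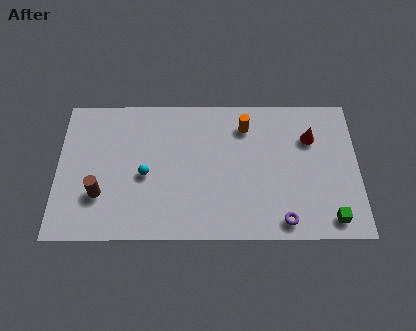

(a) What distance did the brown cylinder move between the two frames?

2.4

The brown cylinder was near (4.1, 1.2) before and (2.1, 2.5) after, so it travelled √(2.0² + 1.3²) ≈ 2.4 units.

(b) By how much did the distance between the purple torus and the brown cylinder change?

+1.1

Before: roughly 7.9 units apart; after: 9.0. That's 1.1 units further apart.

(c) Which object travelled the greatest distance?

the brown cylinder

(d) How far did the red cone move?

1.9

From (10.5, 5.5) to (12.4, 5.7), the red cone covered √(1.9² + 0.2²) ≈ 1.9 units.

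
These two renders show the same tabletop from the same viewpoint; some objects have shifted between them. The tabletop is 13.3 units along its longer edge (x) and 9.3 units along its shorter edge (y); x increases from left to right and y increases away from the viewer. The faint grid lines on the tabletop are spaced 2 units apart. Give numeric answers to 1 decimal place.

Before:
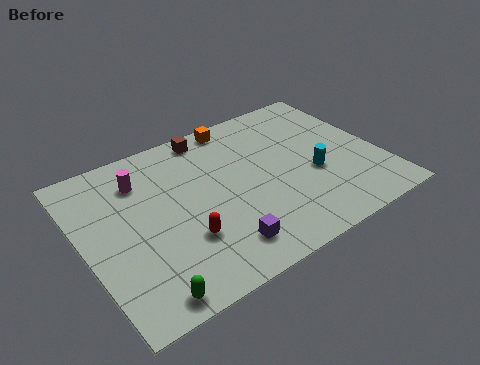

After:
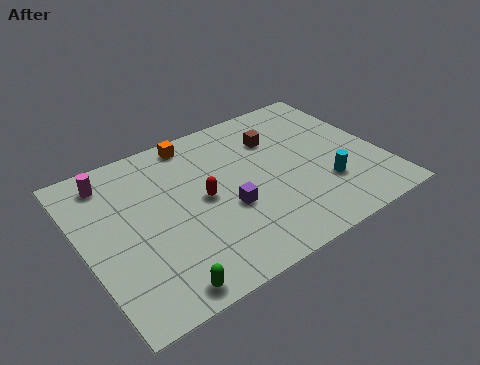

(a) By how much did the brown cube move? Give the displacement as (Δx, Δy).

(2.8, -1.6)

From the two frames, the brown cube sits at roughly (6.2, 8.3) before and (9.0, 6.7) after.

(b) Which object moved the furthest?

the brown cube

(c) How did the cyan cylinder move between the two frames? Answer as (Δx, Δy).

(0.3, -0.9)

From the two frames, the cyan cylinder sits at roughly (10.2, 3.7) before and (10.5, 2.8) after.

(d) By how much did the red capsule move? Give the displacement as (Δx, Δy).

(1.2, 1.8)

The red capsule was at about (4.1, 2.9) and moved to about (5.3, 4.7).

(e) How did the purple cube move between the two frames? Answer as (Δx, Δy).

(0.7, 1.9)

From the two frames, the purple cube sits at roughly (5.5, 1.7) before and (6.2, 3.6) after.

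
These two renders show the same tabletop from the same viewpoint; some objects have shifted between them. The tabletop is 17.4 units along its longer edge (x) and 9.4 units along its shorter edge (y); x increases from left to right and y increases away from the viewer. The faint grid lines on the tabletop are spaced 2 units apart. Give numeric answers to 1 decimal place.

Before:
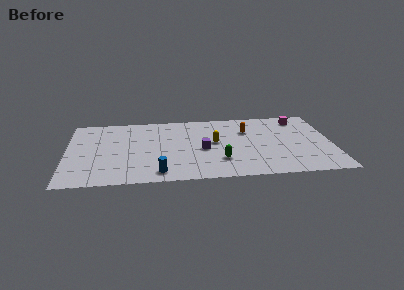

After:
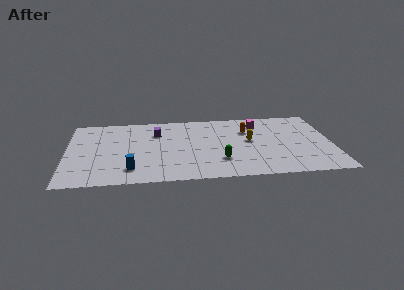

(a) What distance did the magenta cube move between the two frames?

2.7

The magenta cube moved from about (15.4, 7.9) to (12.7, 7.5), a distance of √(2.7² + 0.4²) ≈ 2.7.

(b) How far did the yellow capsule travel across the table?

2.3

The yellow capsule moved from about (9.7, 5.1) to (12.0, 5.1), a distance of √(2.3² + 0.0²) ≈ 2.3.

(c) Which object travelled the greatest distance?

the purple cube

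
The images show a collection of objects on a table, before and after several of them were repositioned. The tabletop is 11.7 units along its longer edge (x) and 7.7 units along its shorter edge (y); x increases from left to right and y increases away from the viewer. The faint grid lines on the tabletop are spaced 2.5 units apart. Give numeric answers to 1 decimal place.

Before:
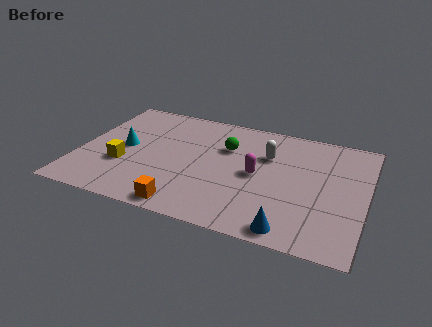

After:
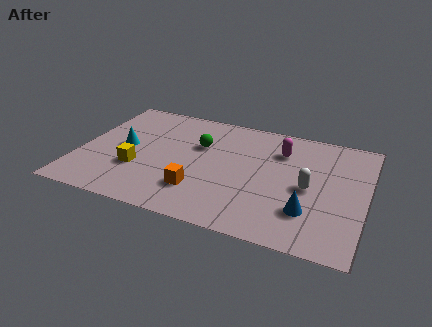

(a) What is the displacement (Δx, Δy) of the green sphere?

(-1.1, -0.2)

From the two frames, the green sphere sits at roughly (5.9, 5.2) before and (4.8, 5.0) after.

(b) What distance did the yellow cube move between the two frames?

0.6

The yellow cube moved from about (1.9, 2.7) to (2.5, 2.6), a distance of √(0.6² + 0.1²) ≈ 0.6.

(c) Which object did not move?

the cyan cone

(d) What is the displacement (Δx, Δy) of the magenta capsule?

(0.8, 1.9)

From the two frames, the magenta capsule sits at roughly (7.3, 3.8) before and (8.1, 5.7) after.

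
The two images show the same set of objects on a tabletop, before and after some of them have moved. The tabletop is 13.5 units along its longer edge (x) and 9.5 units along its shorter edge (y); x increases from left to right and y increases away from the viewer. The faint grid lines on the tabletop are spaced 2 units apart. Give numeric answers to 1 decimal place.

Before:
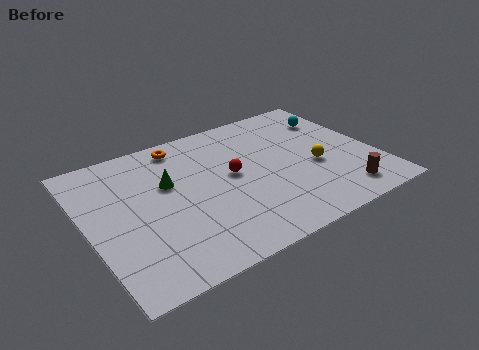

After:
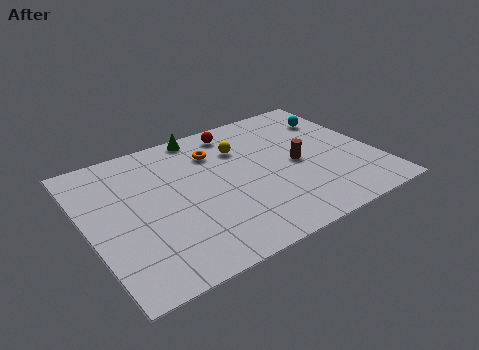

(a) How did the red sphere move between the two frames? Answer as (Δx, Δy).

(0.7, 3.1)

From the two frames, the red sphere sits at roughly (6.8, 5.1) before and (7.5, 8.2) after.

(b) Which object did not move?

the cyan sphere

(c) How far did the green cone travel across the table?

3.4

From (3.9, 5.9) to (5.9, 8.7), the green cone covered √(2.0² + 2.8²) ≈ 3.4 units.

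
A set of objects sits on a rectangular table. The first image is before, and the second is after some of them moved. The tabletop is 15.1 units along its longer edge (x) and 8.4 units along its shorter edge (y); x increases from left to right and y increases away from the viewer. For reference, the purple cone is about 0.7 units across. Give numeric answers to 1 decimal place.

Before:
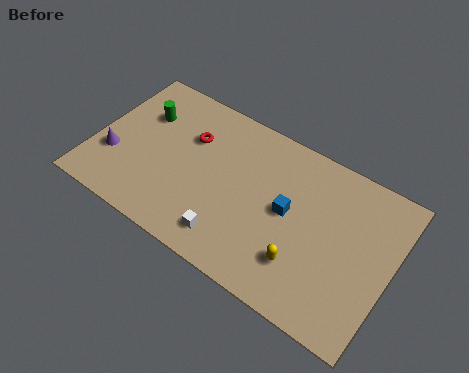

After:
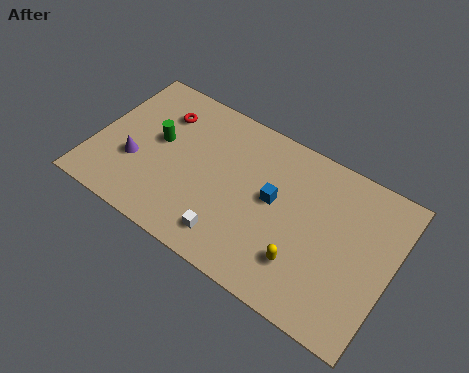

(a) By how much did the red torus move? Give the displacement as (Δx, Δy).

(-1.6, 0.6)

The red torus was at about (4.6, 5.7) and moved to about (3.0, 6.3).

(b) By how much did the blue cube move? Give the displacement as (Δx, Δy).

(-0.8, 0.2)

The blue cube started near (9.9, 4.4) and ended near (9.1, 4.6).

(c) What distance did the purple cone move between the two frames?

1.1

From (1.1, 2.8) to (2.2, 3.0), the purple cone covered √(1.1² + 0.2²) ≈ 1.1 units.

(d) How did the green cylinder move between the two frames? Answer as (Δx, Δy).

(1.0, -1.1)

The green cylinder was at about (2.1, 5.8) and moved to about (3.1, 4.7).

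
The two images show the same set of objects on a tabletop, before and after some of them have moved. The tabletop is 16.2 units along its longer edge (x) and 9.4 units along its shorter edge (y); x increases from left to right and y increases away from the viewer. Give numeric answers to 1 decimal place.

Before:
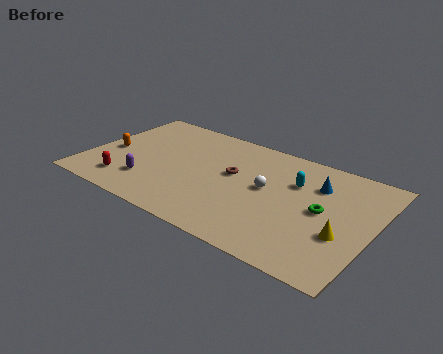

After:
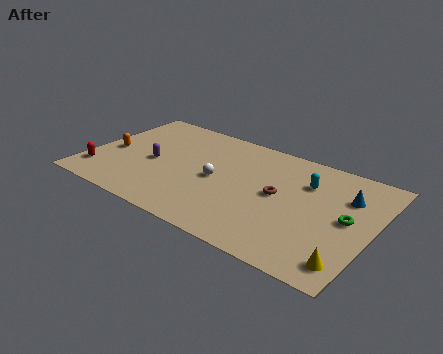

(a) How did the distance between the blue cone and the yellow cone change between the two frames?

+1.3

Before: roughly 3.9 units apart; after: 5.2. That's 1.3 units further apart.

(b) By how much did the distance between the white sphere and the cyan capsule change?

+3.4

The distance was about 1.9 in the first image and 5.3 in the second, so they moved 3.4 units further apart.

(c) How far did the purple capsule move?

1.9

The purple capsule was near (3.8, 2.4) before and (3.7, 4.3) after, so it travelled √(0.1² + 1.9²) ≈ 1.9 units.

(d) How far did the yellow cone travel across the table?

2.0

The yellow cone was near (14.7, 3.4) before and (15.3, 1.5) after, so it travelled √(0.6² + 1.9²) ≈ 2.0 units.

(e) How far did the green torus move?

1.4

The green torus moved from about (13.4, 4.8) to (14.8, 4.8), a distance of √(1.4² + 0.0²) ≈ 1.4.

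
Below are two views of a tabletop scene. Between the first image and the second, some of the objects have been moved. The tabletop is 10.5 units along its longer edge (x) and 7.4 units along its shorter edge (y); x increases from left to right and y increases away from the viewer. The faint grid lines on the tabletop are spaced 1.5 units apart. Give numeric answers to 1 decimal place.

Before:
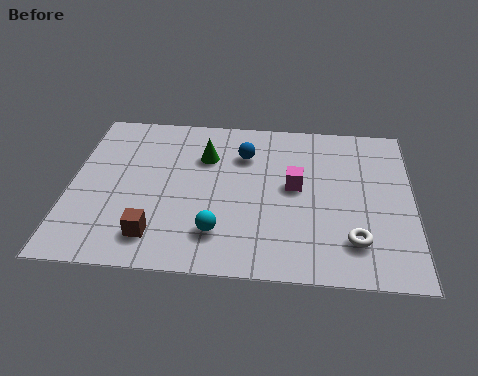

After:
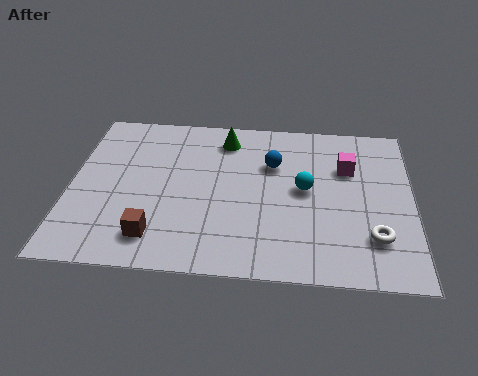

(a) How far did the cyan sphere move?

3.4

From (4.6, 1.7) to (7.2, 3.9), the cyan sphere covered √(2.6² + 2.2²) ≈ 3.4 units.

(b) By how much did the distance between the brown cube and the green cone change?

+1.1

The distance was about 4.0 in the first image and 5.1 in the second, so they moved 1.1 units further apart.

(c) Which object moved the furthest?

the cyan sphere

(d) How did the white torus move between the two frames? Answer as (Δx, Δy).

(0.6, 0.2)

The white torus was at about (8.7, 1.7) and moved to about (9.3, 1.9).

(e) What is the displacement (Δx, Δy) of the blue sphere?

(0.9, -0.4)

The blue sphere started near (5.3, 5.4) and ended near (6.2, 5.0).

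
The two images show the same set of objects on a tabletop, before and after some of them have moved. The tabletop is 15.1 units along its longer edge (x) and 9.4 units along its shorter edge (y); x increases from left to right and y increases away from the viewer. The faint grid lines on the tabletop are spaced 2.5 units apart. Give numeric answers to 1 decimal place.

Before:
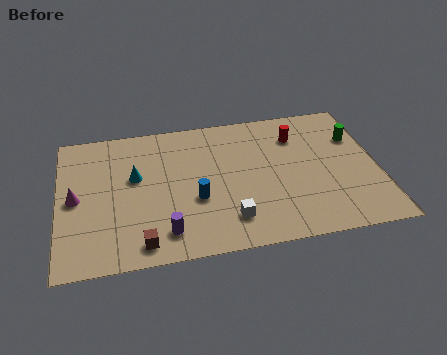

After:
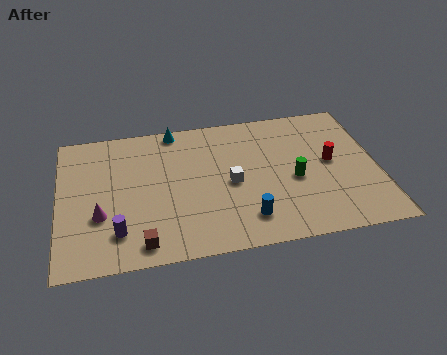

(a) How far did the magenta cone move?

1.7

The magenta cone was near (0.8, 4.6) before and (1.9, 3.3) after, so it travelled √(1.1² + 1.3²) ≈ 1.7 units.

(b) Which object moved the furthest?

the green cylinder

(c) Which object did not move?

the brown cube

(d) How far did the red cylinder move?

2.6

The red cylinder moved from about (11.4, 7.1) to (12.9, 5.0), a distance of √(1.5² + 2.1²) ≈ 2.6.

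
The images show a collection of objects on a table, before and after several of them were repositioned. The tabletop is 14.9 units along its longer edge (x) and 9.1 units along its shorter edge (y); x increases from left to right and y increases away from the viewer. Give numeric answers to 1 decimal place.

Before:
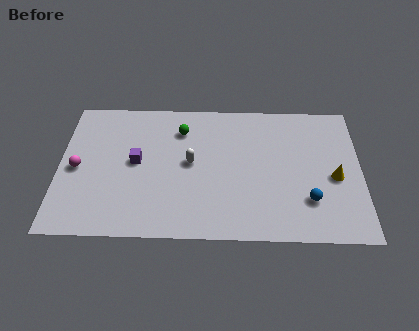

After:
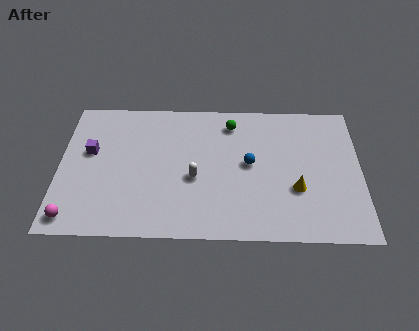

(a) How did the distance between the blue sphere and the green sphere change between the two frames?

-4.9

They were about 7.7 units apart before and 2.8 after — 4.9 units closer together.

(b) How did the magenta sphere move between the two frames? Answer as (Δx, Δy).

(-0.1, -3.2)

The magenta sphere started near (0.9, 4.3) and ended near (0.8, 1.1).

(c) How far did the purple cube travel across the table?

2.4

The purple cube was near (3.8, 4.8) before and (1.5, 5.4) after, so it travelled √(2.3² + 0.6²) ≈ 2.4 units.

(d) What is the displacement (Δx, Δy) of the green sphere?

(2.5, 0.5)

The green sphere started near (6.0, 7.0) and ended near (8.5, 7.5).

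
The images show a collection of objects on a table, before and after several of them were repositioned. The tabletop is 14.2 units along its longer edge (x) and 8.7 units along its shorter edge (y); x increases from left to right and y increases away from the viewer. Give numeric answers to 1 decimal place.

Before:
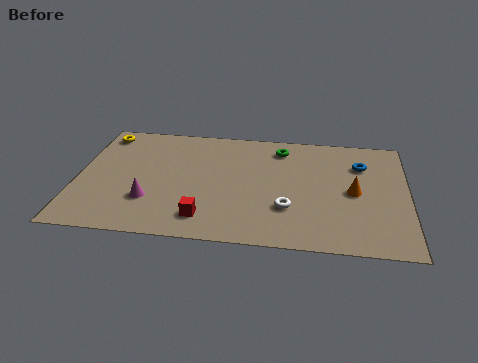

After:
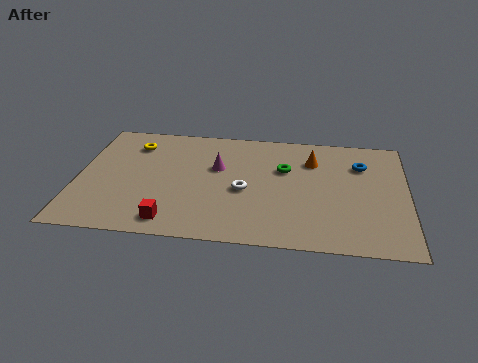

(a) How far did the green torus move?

1.6

The green torus was near (8.7, 7.2) before and (8.9, 5.6) after, so it travelled √(0.2² + 1.6²) ≈ 1.6 units.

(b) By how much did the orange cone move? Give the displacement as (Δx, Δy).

(-1.8, 2.2)

The orange cone started near (11.9, 4.2) and ended near (10.1, 6.4).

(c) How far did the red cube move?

1.5

From (5.6, 1.6) to (4.2, 1.2), the red cube covered √(1.4² + 0.4²) ≈ 1.5 units.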